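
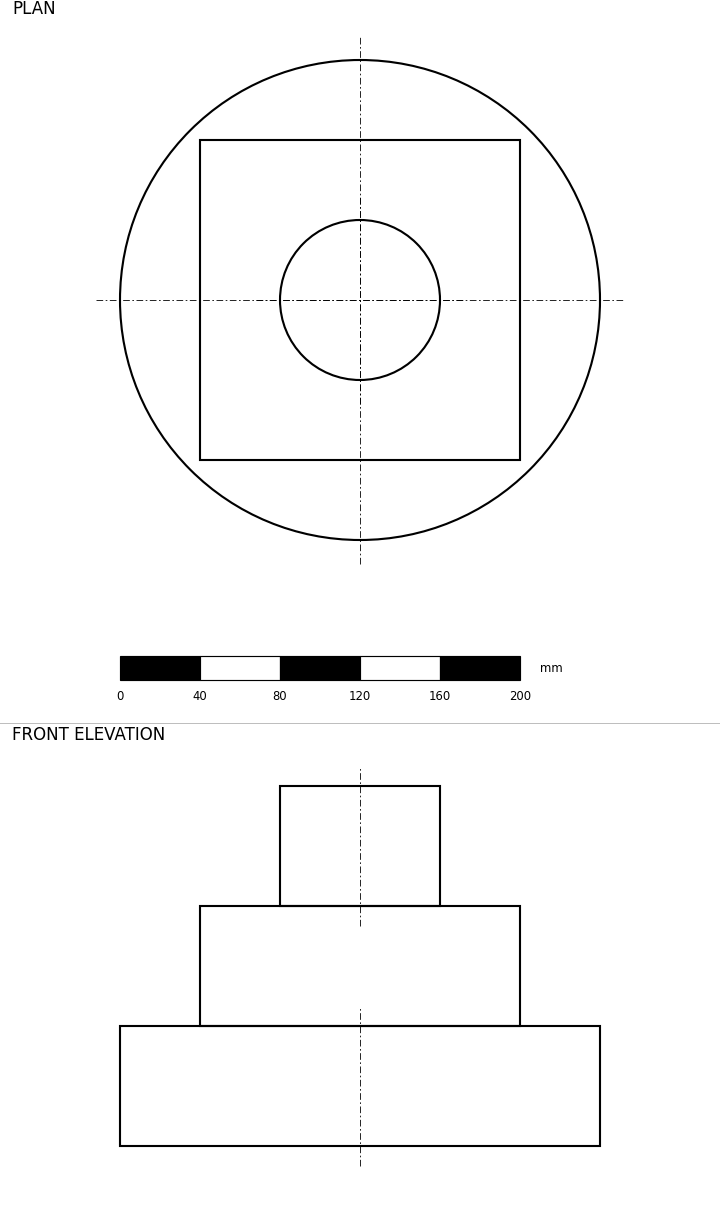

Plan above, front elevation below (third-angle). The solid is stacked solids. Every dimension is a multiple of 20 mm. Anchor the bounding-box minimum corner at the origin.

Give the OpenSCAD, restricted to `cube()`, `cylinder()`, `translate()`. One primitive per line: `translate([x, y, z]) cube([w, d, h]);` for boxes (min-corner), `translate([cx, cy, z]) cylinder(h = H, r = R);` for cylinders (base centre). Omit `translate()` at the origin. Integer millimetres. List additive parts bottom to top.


translate([120, 120, 0]) cylinder(h = 60, r = 120);
translate([40, 40, 60]) cube([160, 160, 60]);
translate([120, 120, 120]) cylinder(h = 60, r = 40);


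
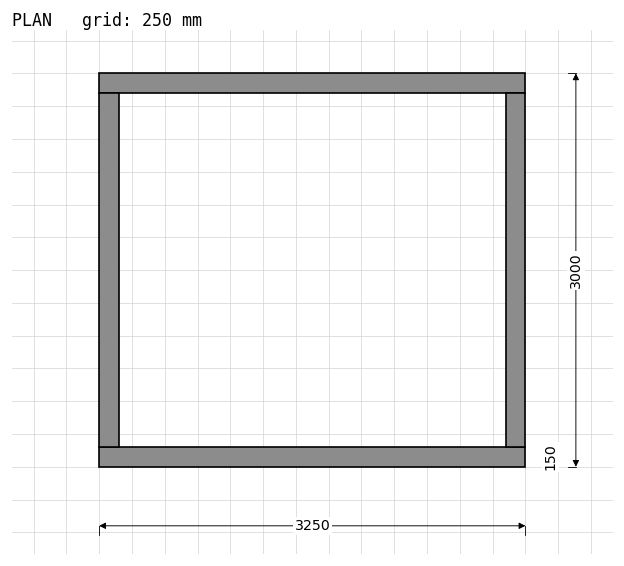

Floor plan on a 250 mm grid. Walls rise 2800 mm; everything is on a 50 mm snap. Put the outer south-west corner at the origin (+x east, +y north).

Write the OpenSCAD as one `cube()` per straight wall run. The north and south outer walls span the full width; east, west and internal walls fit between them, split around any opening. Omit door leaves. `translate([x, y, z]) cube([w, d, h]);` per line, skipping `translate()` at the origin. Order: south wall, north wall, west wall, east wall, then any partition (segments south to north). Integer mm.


cube([3250, 150, 2800]);
translate([0, 2850, 0]) cube([3250, 150, 2800]);
translate([0, 150, 0]) cube([150, 2700, 2800]);
translate([3100, 150, 0]) cube([150, 2700, 2800]);


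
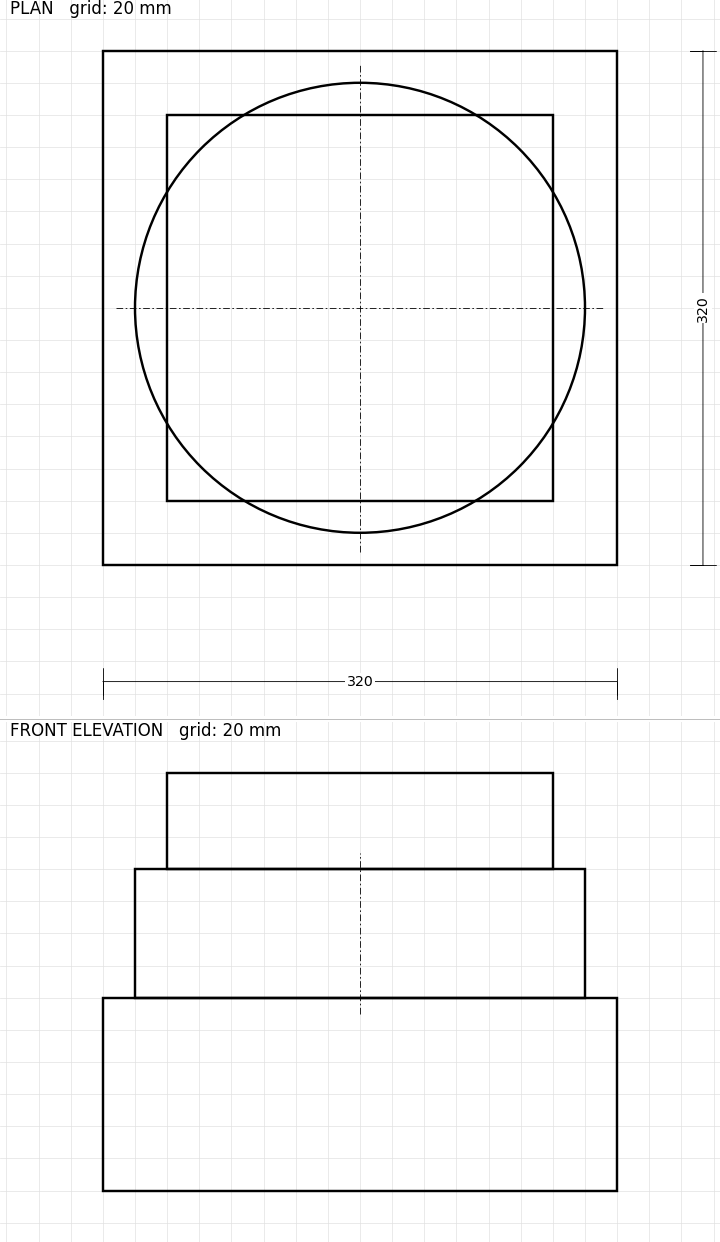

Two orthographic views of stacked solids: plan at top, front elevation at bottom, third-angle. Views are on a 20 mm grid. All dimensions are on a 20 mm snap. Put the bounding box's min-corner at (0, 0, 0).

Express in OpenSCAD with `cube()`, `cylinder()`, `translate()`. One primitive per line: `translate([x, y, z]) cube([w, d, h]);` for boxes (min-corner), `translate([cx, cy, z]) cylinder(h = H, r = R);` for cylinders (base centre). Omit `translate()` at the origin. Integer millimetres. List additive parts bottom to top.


cube([320, 320, 120]);
translate([160, 160, 120]) cylinder(h = 80, r = 140);
translate([40, 40, 200]) cube([240, 240, 60]);


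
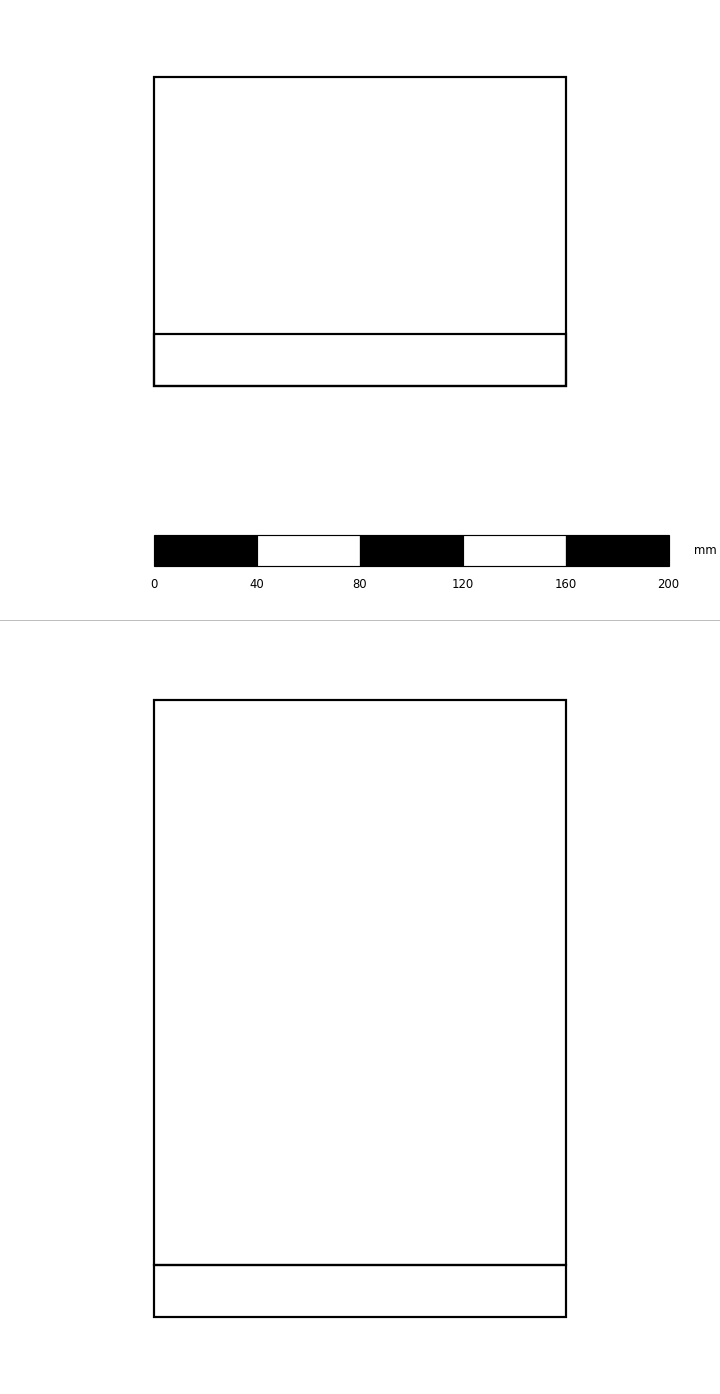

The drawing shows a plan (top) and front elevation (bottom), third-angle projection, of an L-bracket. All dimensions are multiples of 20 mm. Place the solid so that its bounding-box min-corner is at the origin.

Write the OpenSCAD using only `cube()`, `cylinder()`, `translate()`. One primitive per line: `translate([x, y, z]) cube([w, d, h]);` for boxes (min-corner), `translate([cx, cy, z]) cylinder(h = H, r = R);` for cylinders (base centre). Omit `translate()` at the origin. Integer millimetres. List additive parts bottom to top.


cube([160, 120, 20]);
translate([0, 0, 20]) cube([160, 20, 220]);


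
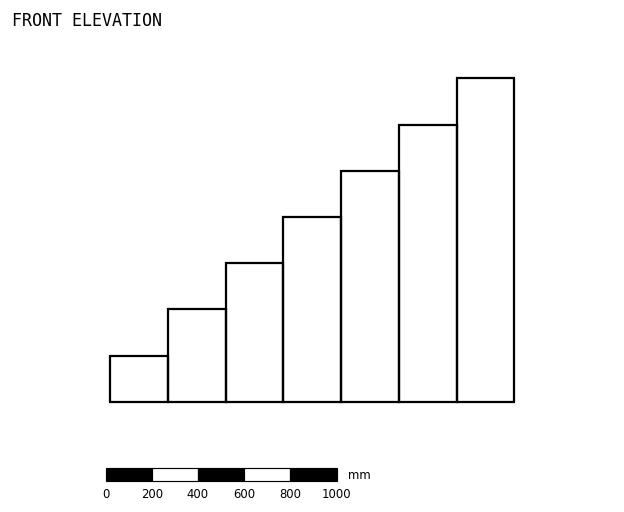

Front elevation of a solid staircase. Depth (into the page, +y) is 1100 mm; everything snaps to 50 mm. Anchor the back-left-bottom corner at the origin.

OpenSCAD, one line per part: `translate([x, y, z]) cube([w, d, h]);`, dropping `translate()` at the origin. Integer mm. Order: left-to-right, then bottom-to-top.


cube([250, 1100, 200]);
translate([250, 0, 0]) cube([250, 1100, 400]);
translate([500, 0, 0]) cube([250, 1100, 600]);
translate([750, 0, 0]) cube([250, 1100, 800]);
translate([1000, 0, 0]) cube([250, 1100, 1000]);
translate([1250, 0, 0]) cube([250, 1100, 1200]);
translate([1500, 0, 0]) cube([250, 1100, 1400]);


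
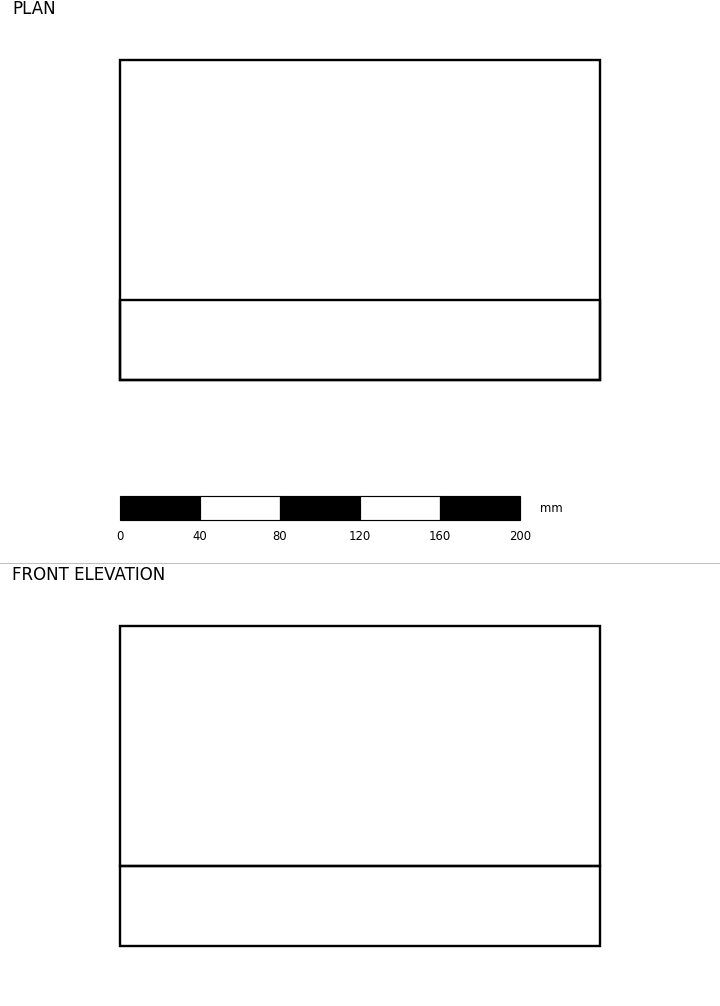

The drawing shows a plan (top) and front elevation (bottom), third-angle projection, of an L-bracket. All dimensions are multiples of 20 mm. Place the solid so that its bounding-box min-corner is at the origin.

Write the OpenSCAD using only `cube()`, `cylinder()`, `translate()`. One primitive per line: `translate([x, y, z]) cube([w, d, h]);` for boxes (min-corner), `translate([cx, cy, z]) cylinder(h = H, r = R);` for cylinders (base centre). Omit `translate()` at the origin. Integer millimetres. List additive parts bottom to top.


cube([240, 160, 40]);
translate([0, 0, 40]) cube([240, 40, 120]);


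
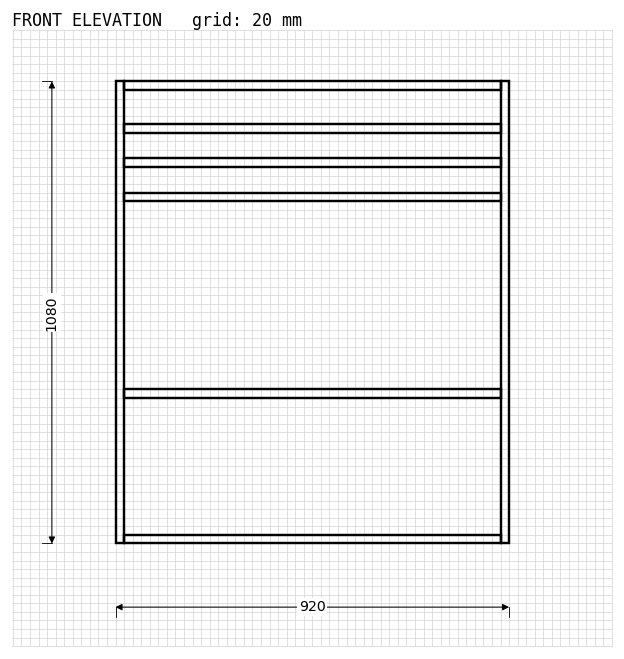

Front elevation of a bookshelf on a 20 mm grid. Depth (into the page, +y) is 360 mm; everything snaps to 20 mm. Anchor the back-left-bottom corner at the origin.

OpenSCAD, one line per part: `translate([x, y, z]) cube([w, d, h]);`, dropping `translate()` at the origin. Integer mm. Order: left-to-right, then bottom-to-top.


cube([20, 360, 1080]);
translate([20, 0, 0]) cube([880, 360, 20]);
translate([20, 0, 340]) cube([880, 360, 20]);
translate([20, 0, 800]) cube([880, 360, 20]);
translate([20, 0, 880]) cube([880, 360, 20]);
translate([20, 0, 960]) cube([880, 360, 20]);
translate([20, 0, 1060]) cube([880, 360, 20]);
translate([900, 0, 0]) cube([20, 360, 1080]);


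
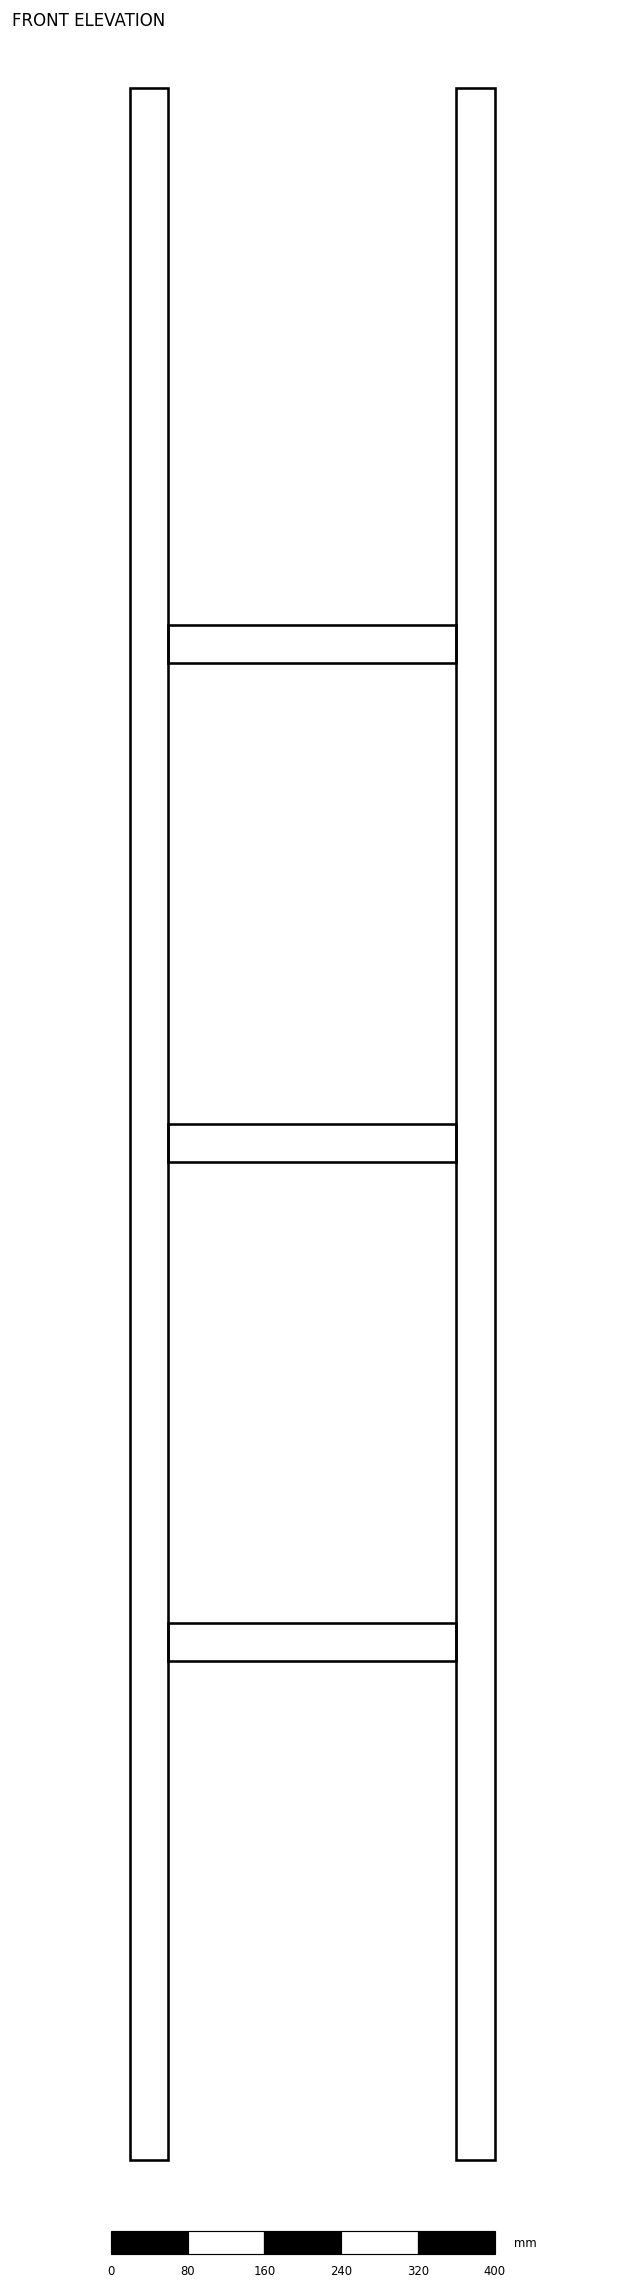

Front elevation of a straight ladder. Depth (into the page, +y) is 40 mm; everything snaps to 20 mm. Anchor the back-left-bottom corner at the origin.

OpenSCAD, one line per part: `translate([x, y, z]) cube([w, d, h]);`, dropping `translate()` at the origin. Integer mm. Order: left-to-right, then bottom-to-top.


cube([40, 40, 2160]);
translate([40, 0, 520]) cube([300, 40, 40]);
translate([40, 0, 1040]) cube([300, 40, 40]);
translate([40, 0, 1560]) cube([300, 40, 40]);
translate([340, 0, 0]) cube([40, 40, 2160]);


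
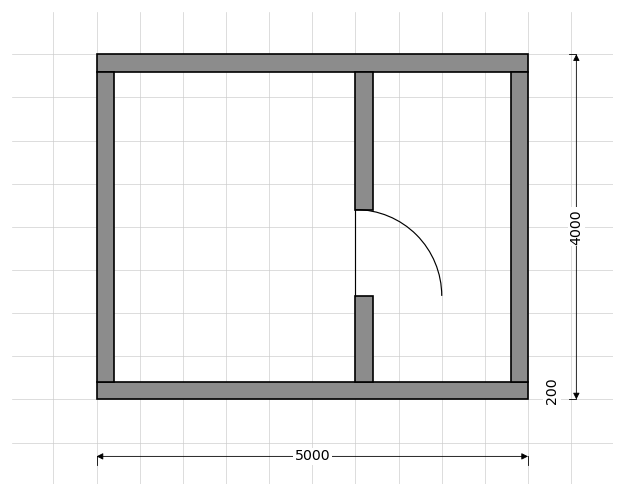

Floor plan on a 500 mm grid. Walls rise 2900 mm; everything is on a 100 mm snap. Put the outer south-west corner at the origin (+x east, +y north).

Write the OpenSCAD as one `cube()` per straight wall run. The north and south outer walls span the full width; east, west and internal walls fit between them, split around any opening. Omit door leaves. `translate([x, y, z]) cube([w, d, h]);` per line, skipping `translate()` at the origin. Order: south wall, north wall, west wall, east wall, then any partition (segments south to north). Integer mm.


cube([5000, 200, 2900]);
translate([0, 3800, 0]) cube([5000, 200, 2900]);
translate([0, 200, 0]) cube([200, 3600, 2900]);
translate([4800, 200, 0]) cube([200, 3600, 2900]);
translate([3000, 200, 0]) cube([200, 1000, 2900]);
translate([3000, 2200, 0]) cube([200, 1600, 2900]);


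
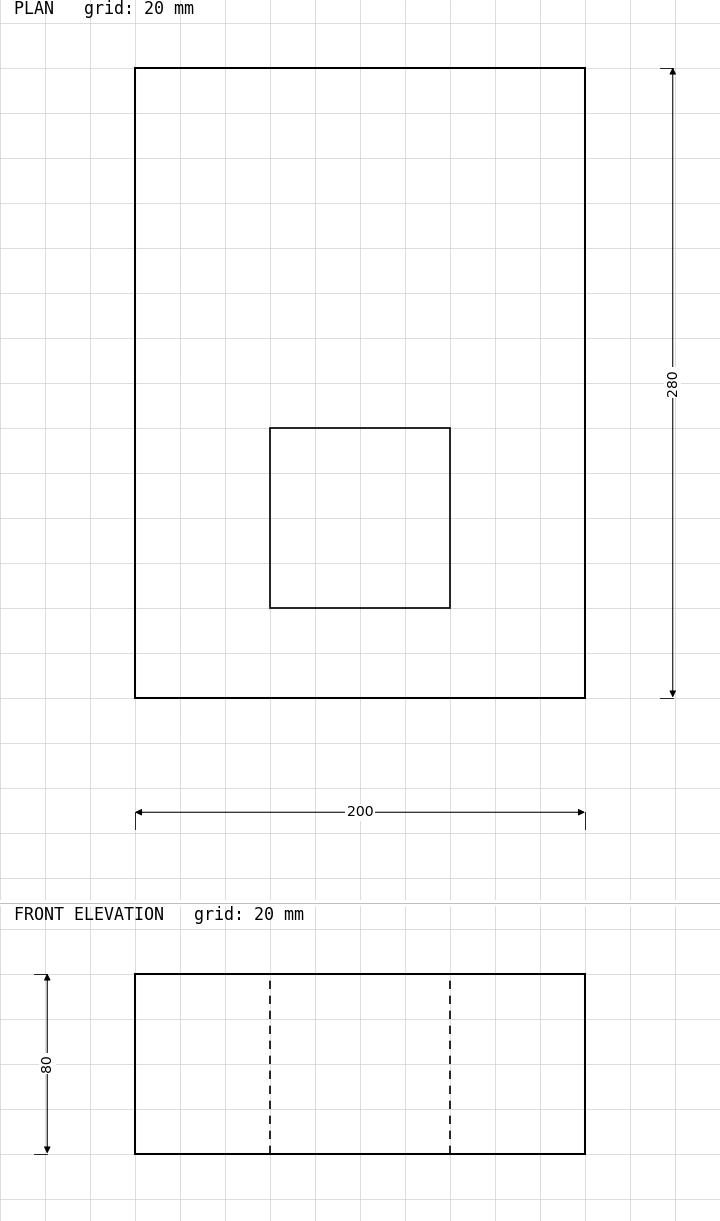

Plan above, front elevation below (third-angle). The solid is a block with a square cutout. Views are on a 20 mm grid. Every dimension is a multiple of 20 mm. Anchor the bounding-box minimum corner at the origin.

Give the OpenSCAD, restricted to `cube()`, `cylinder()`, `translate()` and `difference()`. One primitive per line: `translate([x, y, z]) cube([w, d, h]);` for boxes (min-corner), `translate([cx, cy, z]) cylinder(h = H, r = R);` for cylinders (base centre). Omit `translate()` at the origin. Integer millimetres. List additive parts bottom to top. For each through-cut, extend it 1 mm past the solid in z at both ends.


difference() {
  cube([200, 280, 80]);
  translate([60, 40, -1]) cube([80, 80, 82]);
}


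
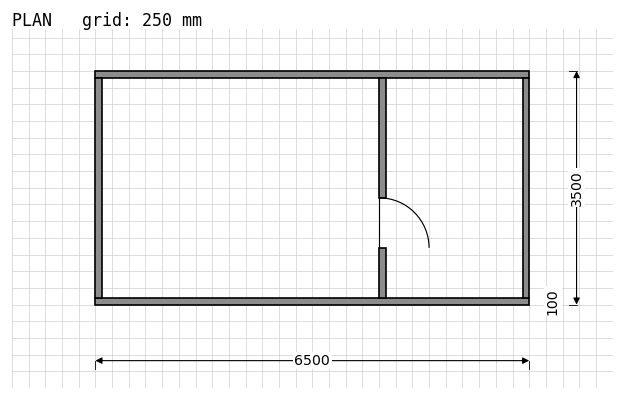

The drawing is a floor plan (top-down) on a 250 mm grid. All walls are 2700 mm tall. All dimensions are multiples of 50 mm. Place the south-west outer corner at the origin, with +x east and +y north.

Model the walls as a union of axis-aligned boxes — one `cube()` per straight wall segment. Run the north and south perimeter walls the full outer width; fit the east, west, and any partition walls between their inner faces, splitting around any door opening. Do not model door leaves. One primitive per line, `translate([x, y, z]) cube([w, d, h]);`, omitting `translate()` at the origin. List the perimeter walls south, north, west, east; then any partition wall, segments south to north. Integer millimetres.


cube([6500, 100, 2700]);
translate([0, 3400, 0]) cube([6500, 100, 2700]);
translate([0, 100, 0]) cube([100, 3300, 2700]);
translate([6400, 100, 0]) cube([100, 3300, 2700]);
translate([4250, 100, 0]) cube([100, 750, 2700]);
translate([4250, 1600, 0]) cube([100, 1800, 2700]);


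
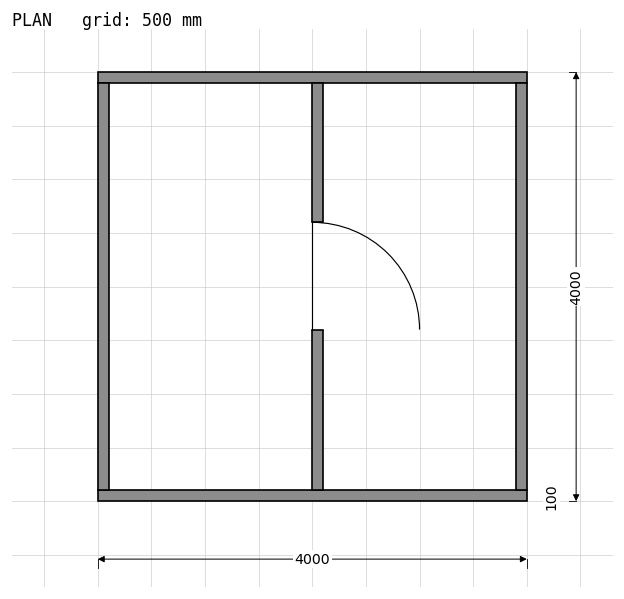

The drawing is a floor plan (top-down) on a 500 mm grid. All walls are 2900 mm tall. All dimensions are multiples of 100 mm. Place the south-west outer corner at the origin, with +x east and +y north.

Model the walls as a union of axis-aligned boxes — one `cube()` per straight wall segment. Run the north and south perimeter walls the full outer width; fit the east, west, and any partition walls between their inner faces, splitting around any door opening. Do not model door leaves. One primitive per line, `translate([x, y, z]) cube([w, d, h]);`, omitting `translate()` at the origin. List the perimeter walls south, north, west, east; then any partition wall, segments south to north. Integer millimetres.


cube([4000, 100, 2900]);
translate([0, 3900, 0]) cube([4000, 100, 2900]);
translate([0, 100, 0]) cube([100, 3800, 2900]);
translate([3900, 100, 0]) cube([100, 3800, 2900]);
translate([2000, 100, 0]) cube([100, 1500, 2900]);
translate([2000, 2600, 0]) cube([100, 1300, 2900]);


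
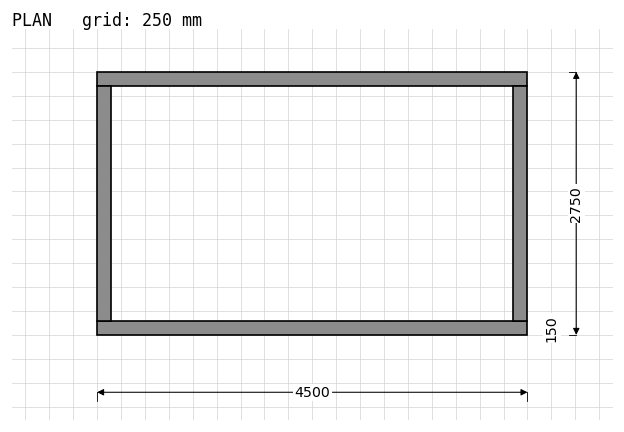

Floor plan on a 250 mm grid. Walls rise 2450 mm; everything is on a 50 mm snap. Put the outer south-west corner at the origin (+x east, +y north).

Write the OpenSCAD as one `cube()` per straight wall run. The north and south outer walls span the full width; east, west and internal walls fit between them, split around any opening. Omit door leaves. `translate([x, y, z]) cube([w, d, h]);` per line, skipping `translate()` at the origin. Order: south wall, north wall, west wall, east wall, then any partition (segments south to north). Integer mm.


cube([4500, 150, 2450]);
translate([0, 2600, 0]) cube([4500, 150, 2450]);
translate([0, 150, 0]) cube([150, 2450, 2450]);
translate([4350, 150, 0]) cube([150, 2450, 2450]);


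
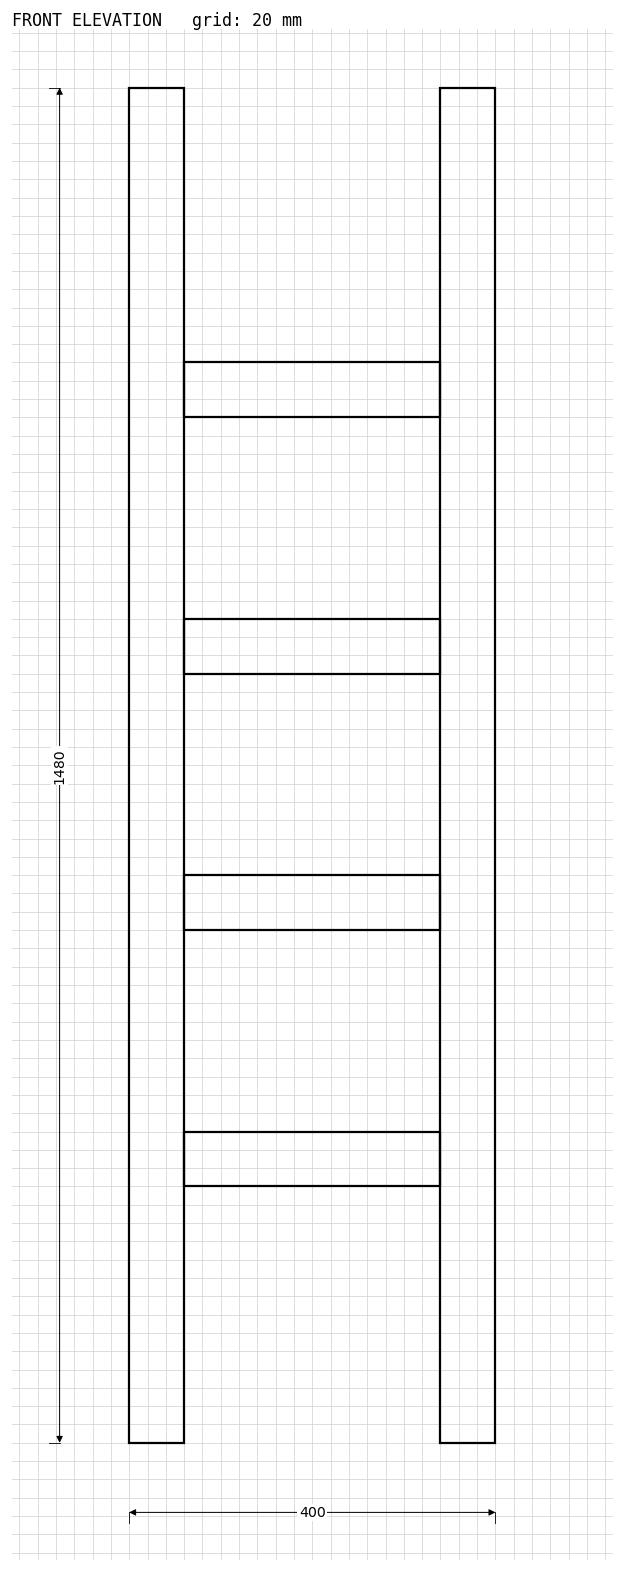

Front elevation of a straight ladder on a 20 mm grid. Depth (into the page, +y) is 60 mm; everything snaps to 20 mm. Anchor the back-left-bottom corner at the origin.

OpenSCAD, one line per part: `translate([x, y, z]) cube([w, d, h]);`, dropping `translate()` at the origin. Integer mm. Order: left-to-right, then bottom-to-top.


cube([60, 60, 1480]);
translate([60, 0, 280]) cube([280, 60, 60]);
translate([60, 0, 560]) cube([280, 60, 60]);
translate([60, 0, 840]) cube([280, 60, 60]);
translate([60, 0, 1120]) cube([280, 60, 60]);
translate([340, 0, 0]) cube([60, 60, 1480]);


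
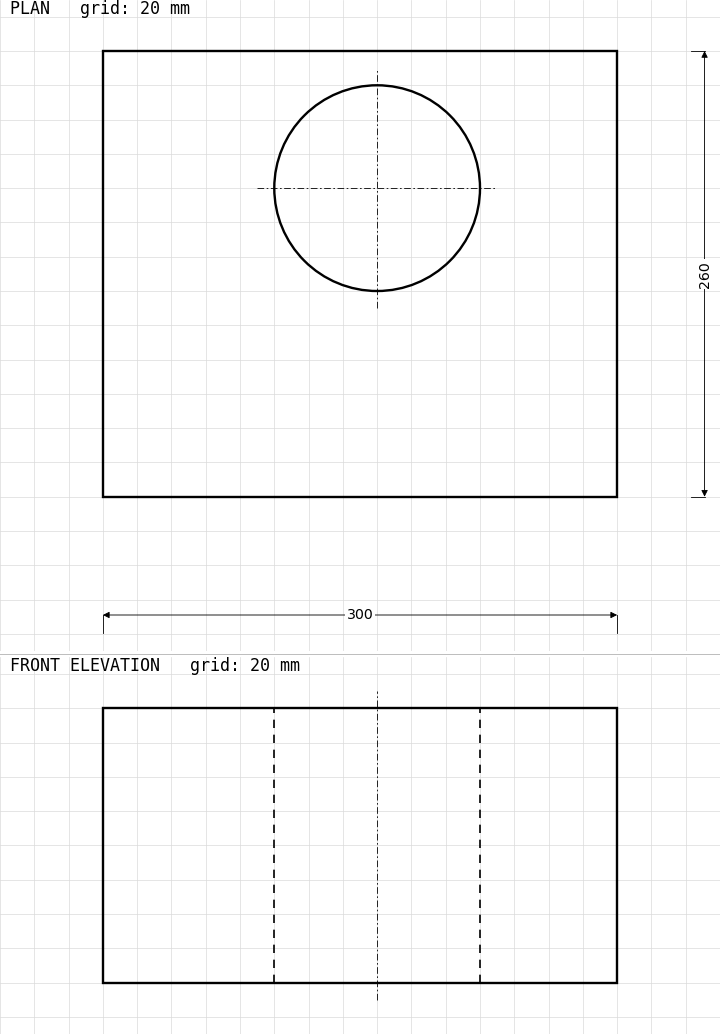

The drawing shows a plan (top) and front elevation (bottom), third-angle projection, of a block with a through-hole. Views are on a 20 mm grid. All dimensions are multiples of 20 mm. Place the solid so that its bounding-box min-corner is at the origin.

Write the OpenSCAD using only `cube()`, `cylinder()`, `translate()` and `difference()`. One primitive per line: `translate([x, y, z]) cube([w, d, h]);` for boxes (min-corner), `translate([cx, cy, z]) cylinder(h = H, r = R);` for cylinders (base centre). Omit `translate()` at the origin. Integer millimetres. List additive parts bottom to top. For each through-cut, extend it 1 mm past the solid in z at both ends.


difference() {
  cube([300, 260, 160]);
  translate([160, 180, -1]) cylinder(h = 162, r = 60);
}


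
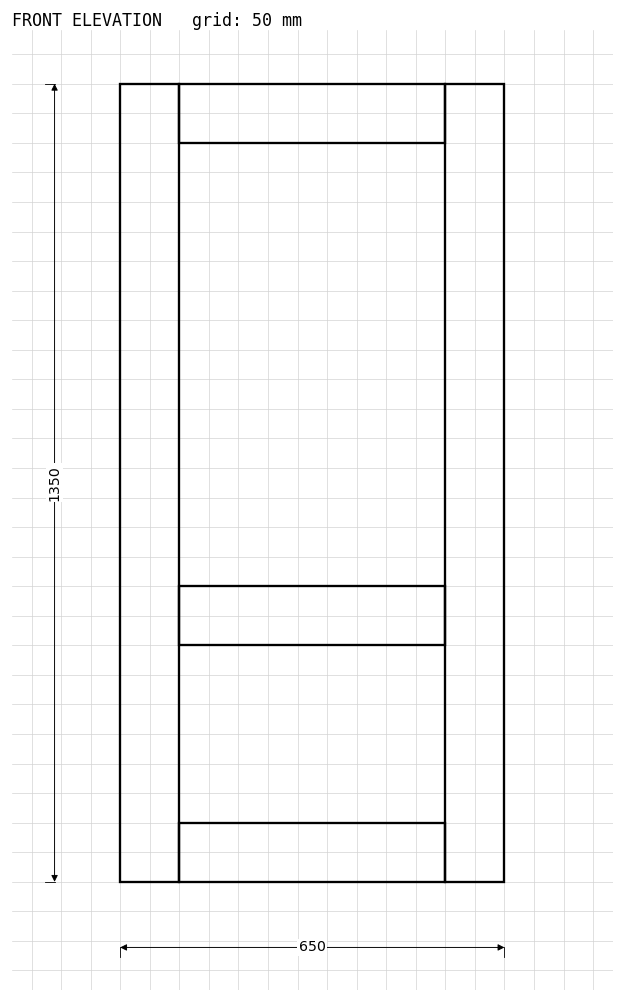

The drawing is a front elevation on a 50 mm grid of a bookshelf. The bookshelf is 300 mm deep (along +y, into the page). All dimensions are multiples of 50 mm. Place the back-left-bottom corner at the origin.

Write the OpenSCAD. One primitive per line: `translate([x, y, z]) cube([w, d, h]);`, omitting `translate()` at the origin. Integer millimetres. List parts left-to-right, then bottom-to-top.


cube([100, 300, 1350]);
translate([100, 0, 0]) cube([450, 300, 100]);
translate([100, 0, 400]) cube([450, 300, 100]);
translate([100, 0, 1250]) cube([450, 300, 100]);
translate([550, 0, 0]) cube([100, 300, 1350]);


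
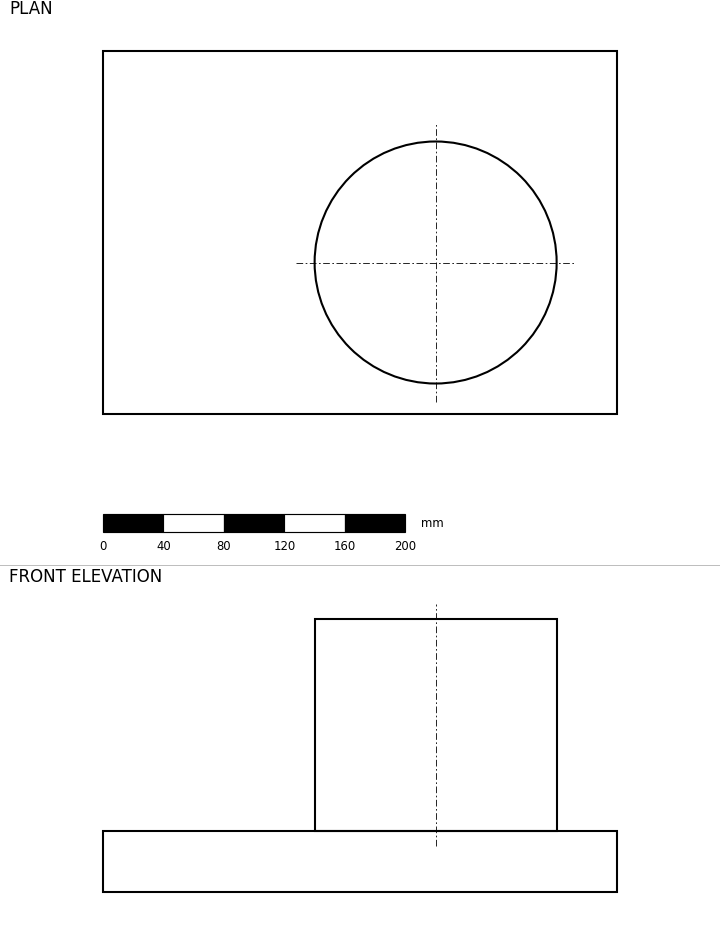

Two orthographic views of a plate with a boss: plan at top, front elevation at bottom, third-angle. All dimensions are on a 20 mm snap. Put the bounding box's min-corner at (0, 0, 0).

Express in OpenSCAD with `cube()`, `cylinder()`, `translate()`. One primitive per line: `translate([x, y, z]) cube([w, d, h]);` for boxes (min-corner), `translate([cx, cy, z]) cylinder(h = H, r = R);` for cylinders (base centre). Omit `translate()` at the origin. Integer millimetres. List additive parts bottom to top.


cube([340, 240, 40]);
translate([220, 100, 40]) cylinder(h = 140, r = 80);


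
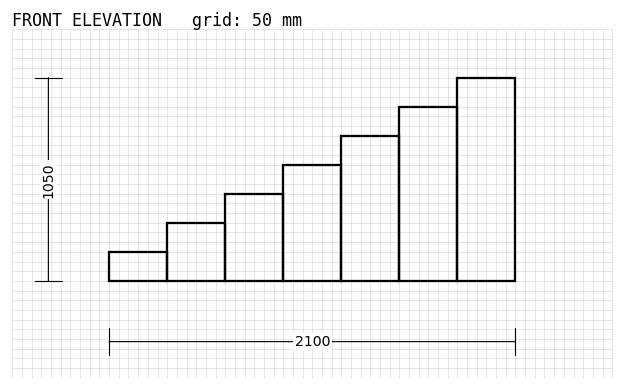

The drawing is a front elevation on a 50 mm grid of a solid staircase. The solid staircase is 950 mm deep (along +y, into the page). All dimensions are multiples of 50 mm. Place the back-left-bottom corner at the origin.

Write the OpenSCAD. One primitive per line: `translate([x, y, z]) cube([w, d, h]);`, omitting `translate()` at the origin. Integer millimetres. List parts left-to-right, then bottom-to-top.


cube([300, 950, 150]);
translate([300, 0, 0]) cube([300, 950, 300]);
translate([600, 0, 0]) cube([300, 950, 450]);
translate([900, 0, 0]) cube([300, 950, 600]);
translate([1200, 0, 0]) cube([300, 950, 750]);
translate([1500, 0, 0]) cube([300, 950, 900]);
translate([1800, 0, 0]) cube([300, 950, 1050]);


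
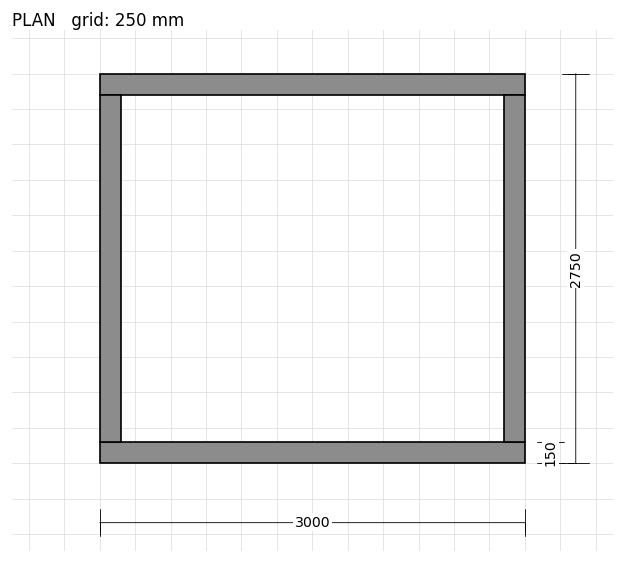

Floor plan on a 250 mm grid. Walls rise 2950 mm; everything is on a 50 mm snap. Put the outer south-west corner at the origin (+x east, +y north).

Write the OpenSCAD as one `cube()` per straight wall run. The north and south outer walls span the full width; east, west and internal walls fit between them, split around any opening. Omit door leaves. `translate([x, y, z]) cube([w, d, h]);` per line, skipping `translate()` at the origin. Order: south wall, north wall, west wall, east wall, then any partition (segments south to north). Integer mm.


cube([3000, 150, 2950]);
translate([0, 2600, 0]) cube([3000, 150, 2950]);
translate([0, 150, 0]) cube([150, 2450, 2950]);
translate([2850, 150, 0]) cube([150, 2450, 2950]);


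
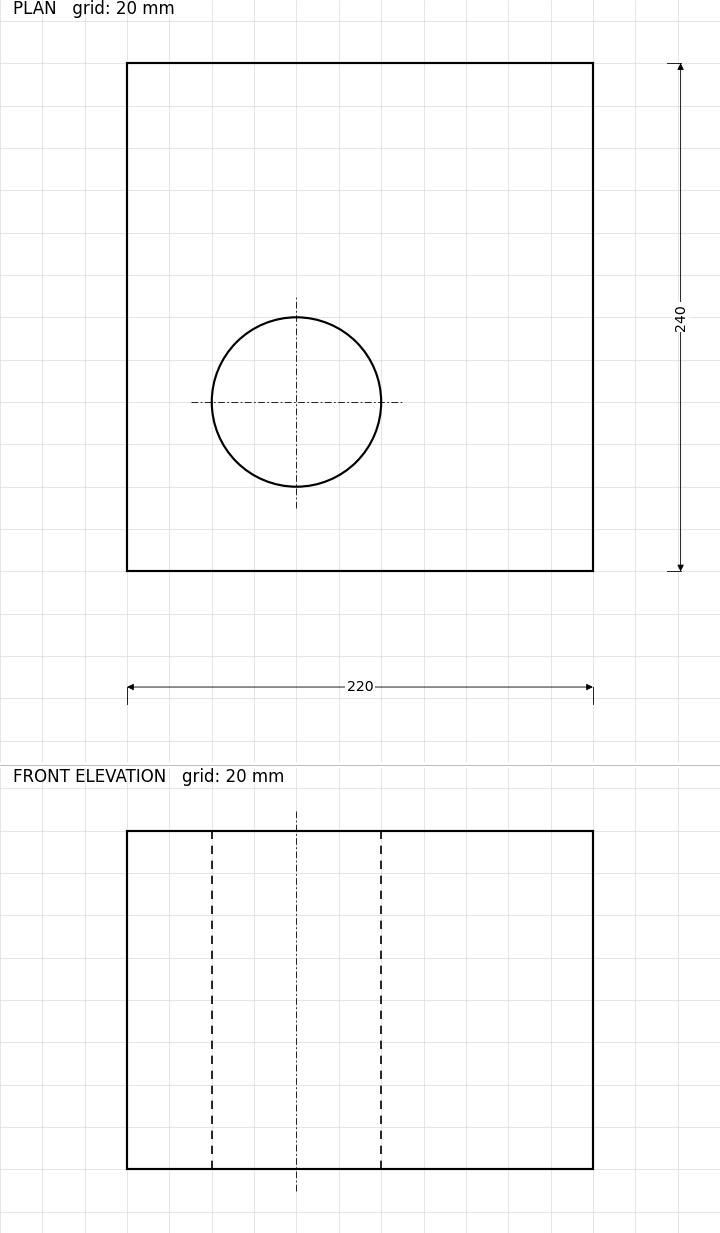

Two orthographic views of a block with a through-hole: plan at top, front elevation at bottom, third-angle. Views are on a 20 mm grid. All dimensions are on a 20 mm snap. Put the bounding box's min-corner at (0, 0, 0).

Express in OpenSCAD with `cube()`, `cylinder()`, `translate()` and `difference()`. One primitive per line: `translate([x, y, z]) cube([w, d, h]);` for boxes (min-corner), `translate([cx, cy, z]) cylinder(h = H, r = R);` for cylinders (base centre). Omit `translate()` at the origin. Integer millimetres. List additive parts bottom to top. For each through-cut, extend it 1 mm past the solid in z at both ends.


difference() {
  cube([220, 240, 160]);
  translate([80, 80, -1]) cylinder(h = 162, r = 40);
}


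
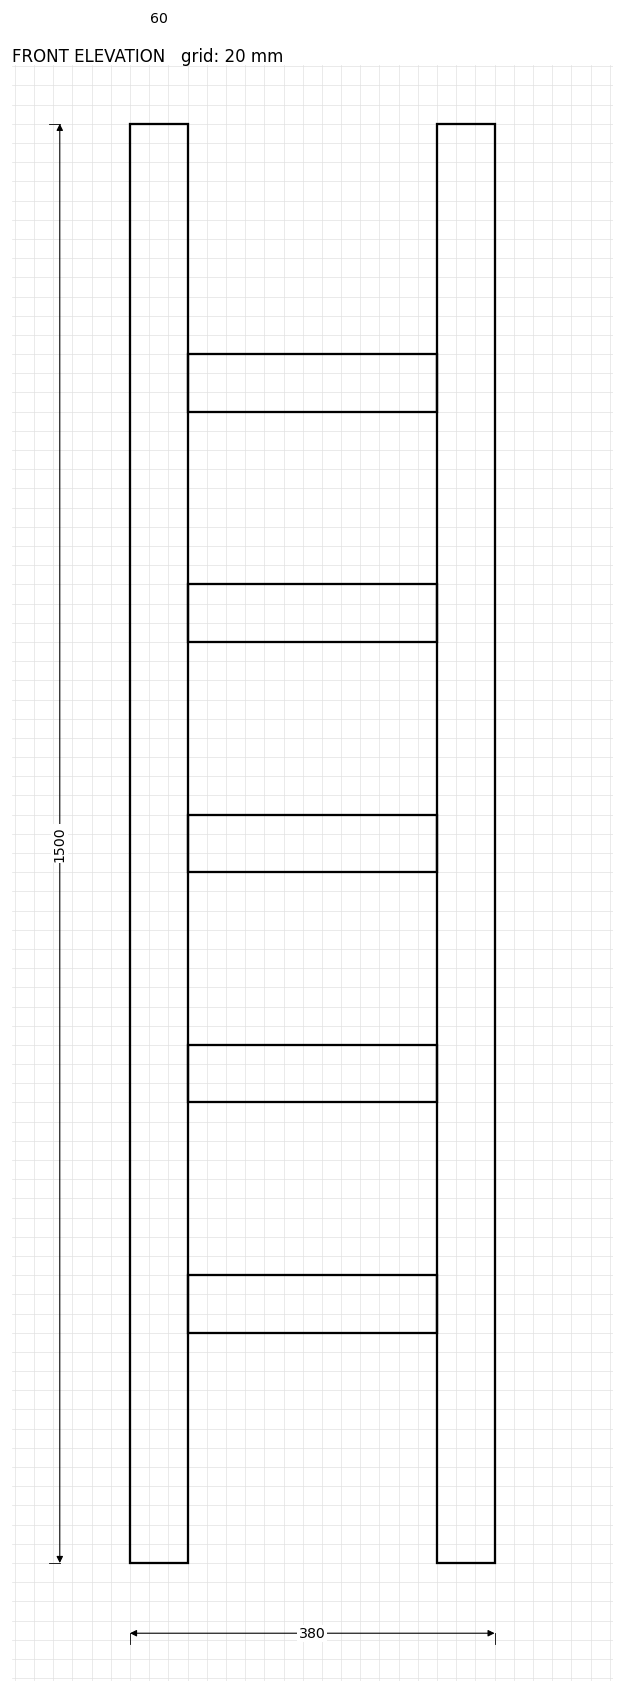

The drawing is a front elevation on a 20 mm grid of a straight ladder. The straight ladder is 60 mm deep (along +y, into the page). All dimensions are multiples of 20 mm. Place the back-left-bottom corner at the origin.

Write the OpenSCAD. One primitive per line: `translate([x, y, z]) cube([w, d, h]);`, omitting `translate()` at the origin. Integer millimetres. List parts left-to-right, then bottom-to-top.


cube([60, 60, 1500]);
translate([60, 0, 240]) cube([260, 60, 60]);
translate([60, 0, 480]) cube([260, 60, 60]);
translate([60, 0, 720]) cube([260, 60, 60]);
translate([60, 0, 960]) cube([260, 60, 60]);
translate([60, 0, 1200]) cube([260, 60, 60]);
translate([320, 0, 0]) cube([60, 60, 1500]);


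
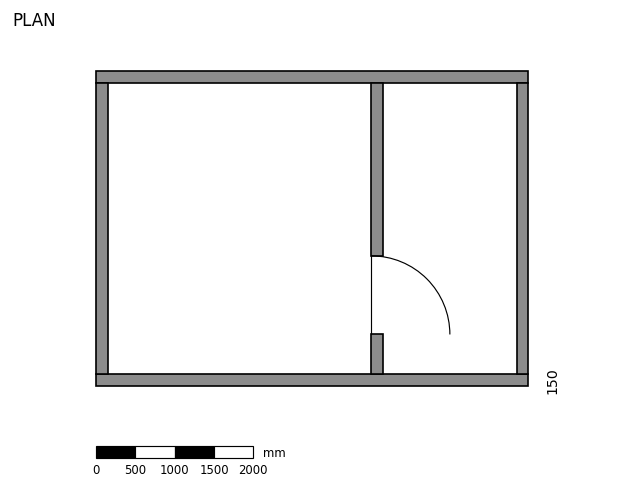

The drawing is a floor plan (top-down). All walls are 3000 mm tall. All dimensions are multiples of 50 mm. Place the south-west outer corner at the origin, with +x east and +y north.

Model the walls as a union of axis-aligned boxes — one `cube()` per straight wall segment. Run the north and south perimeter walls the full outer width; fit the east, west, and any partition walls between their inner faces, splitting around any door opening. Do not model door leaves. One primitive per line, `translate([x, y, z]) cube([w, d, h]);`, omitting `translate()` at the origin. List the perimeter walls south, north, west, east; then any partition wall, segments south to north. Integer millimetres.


cube([5500, 150, 3000]);
translate([0, 3850, 0]) cube([5500, 150, 3000]);
translate([0, 150, 0]) cube([150, 3700, 3000]);
translate([5350, 150, 0]) cube([150, 3700, 3000]);
translate([3500, 150, 0]) cube([150, 500, 3000]);
translate([3500, 1650, 0]) cube([150, 2200, 3000]);


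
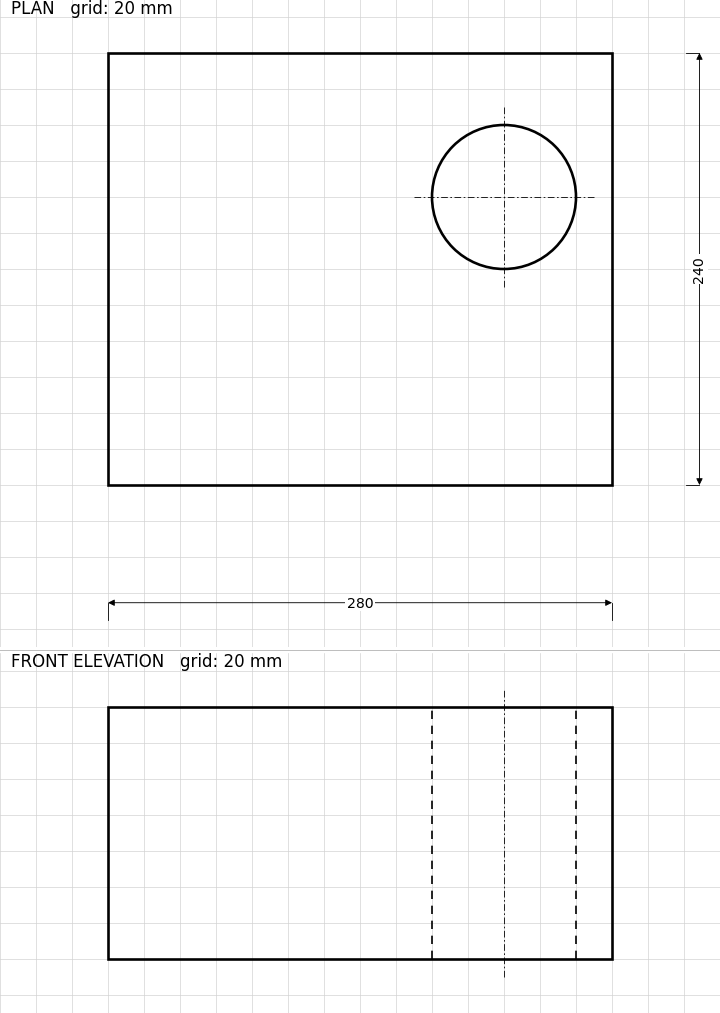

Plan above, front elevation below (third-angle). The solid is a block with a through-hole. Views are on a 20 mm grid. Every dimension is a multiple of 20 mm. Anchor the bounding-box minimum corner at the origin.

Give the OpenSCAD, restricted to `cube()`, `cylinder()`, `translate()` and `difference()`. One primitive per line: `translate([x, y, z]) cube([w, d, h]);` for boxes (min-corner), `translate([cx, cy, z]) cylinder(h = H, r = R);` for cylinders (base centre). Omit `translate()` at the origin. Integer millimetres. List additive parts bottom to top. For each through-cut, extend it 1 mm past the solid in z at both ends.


difference() {
  cube([280, 240, 140]);
  translate([220, 160, -1]) cylinder(h = 142, r = 40);
}


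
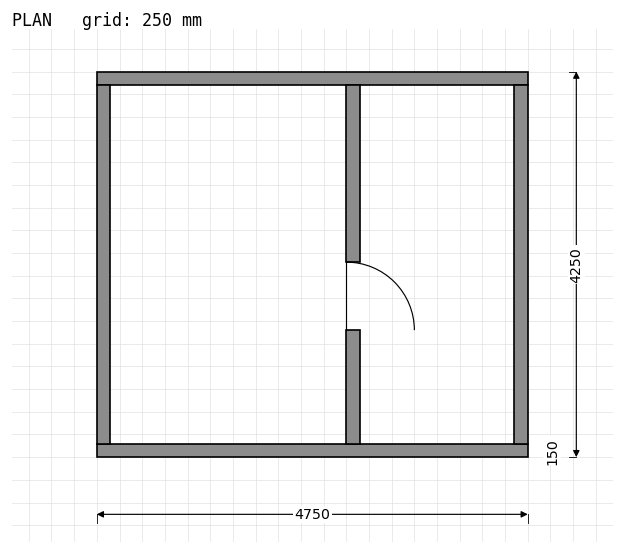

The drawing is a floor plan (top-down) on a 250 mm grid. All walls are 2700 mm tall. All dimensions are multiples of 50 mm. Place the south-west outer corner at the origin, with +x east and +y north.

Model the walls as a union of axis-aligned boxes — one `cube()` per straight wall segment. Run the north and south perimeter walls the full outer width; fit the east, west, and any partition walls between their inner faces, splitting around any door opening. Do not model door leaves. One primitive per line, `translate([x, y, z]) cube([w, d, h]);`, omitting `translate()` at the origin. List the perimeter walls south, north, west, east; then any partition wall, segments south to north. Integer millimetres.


cube([4750, 150, 2700]);
translate([0, 4100, 0]) cube([4750, 150, 2700]);
translate([0, 150, 0]) cube([150, 3950, 2700]);
translate([4600, 150, 0]) cube([150, 3950, 2700]);
translate([2750, 150, 0]) cube([150, 1250, 2700]);
translate([2750, 2150, 0]) cube([150, 1950, 2700]);


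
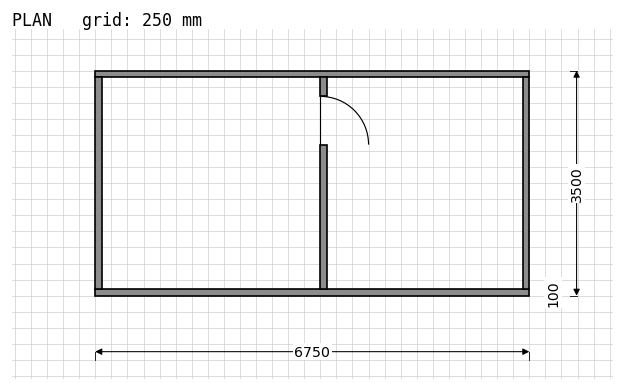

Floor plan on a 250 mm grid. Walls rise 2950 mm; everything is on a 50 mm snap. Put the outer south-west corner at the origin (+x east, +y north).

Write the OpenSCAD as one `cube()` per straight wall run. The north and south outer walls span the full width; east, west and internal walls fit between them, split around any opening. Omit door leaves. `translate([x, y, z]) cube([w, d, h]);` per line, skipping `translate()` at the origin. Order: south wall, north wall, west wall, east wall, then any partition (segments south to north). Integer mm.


cube([6750, 100, 2950]);
translate([0, 3400, 0]) cube([6750, 100, 2950]);
translate([0, 100, 0]) cube([100, 3300, 2950]);
translate([6650, 100, 0]) cube([100, 3300, 2950]);
translate([3500, 100, 0]) cube([100, 2250, 2950]);
translate([3500, 3100, 0]) cube([100, 300, 2950]);


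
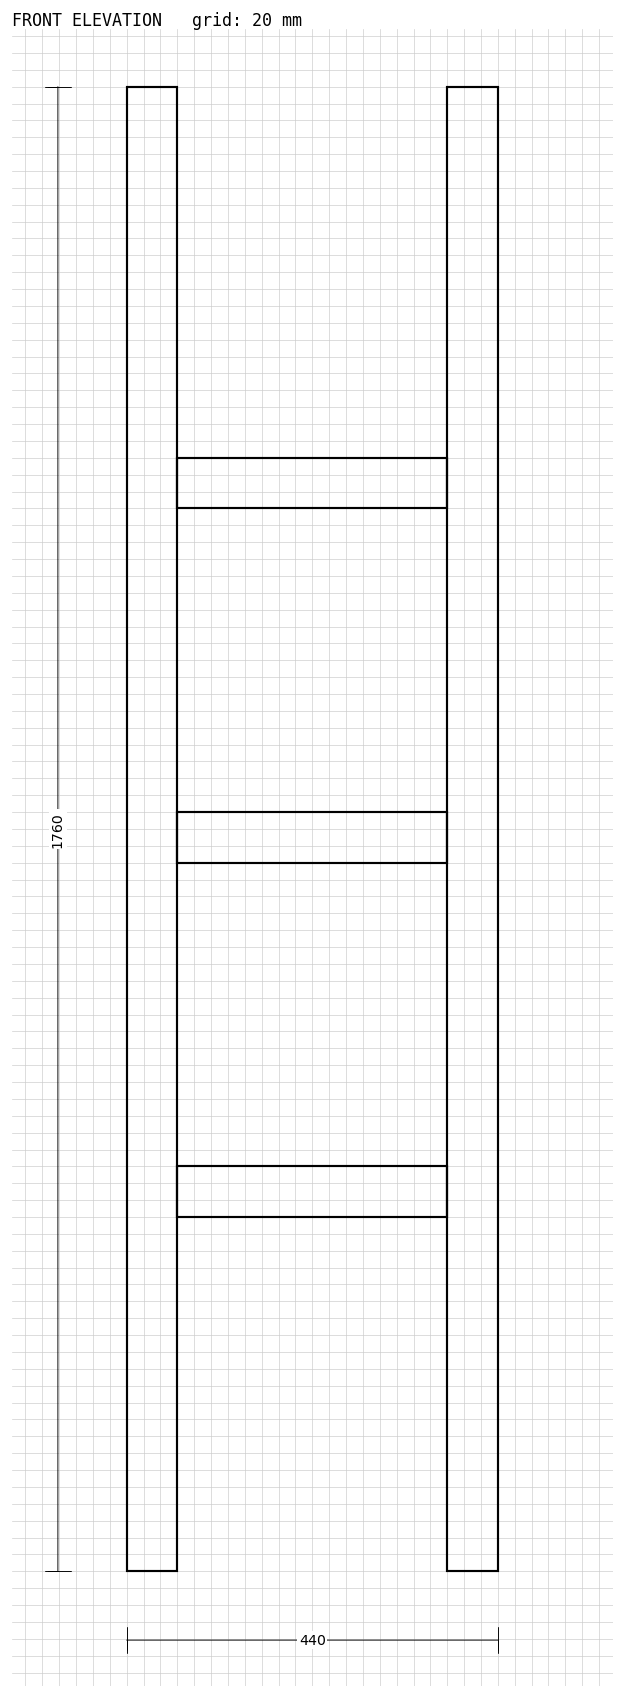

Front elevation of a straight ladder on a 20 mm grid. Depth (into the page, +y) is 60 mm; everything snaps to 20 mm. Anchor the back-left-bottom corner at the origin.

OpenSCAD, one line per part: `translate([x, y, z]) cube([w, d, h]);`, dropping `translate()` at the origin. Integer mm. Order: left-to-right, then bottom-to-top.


cube([60, 60, 1760]);
translate([60, 0, 420]) cube([320, 60, 60]);
translate([60, 0, 840]) cube([320, 60, 60]);
translate([60, 0, 1260]) cube([320, 60, 60]);
translate([380, 0, 0]) cube([60, 60, 1760]);


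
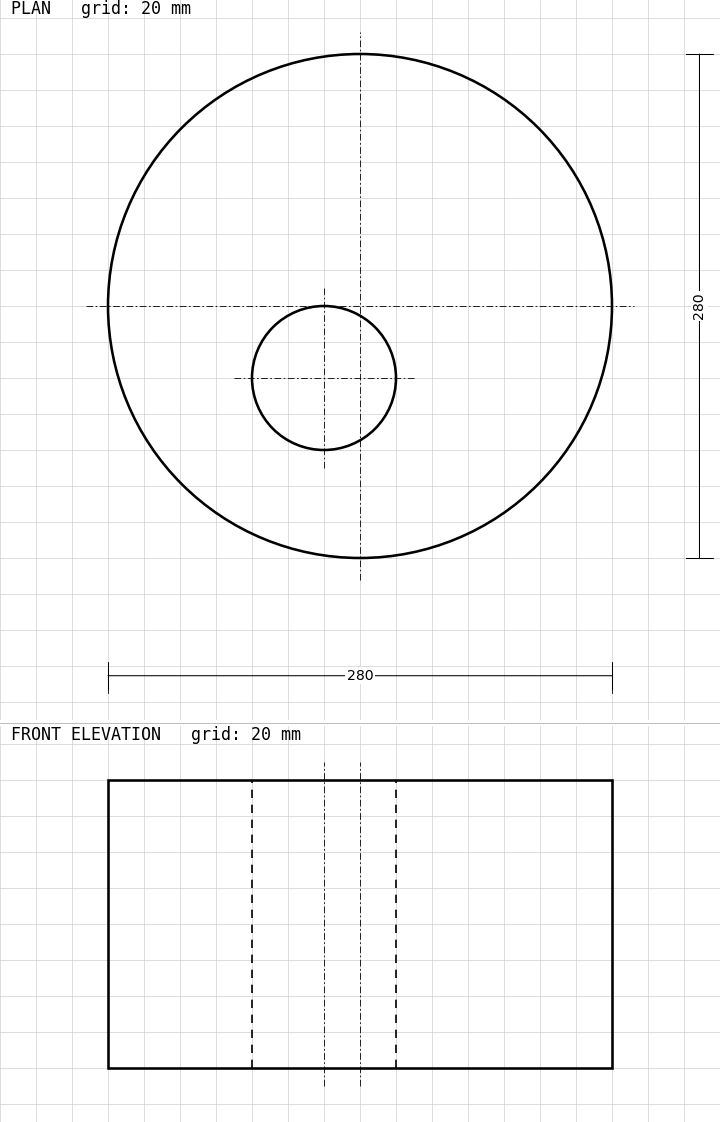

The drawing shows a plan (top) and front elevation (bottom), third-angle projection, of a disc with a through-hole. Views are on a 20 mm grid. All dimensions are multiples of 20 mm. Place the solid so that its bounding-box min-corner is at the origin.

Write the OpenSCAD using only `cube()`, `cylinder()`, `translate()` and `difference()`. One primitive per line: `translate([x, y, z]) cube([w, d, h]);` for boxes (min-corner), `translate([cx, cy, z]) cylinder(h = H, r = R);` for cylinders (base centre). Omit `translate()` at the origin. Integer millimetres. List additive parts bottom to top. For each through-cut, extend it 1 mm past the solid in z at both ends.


difference() {
  translate([140, 140, 0]) cylinder(h = 160, r = 140);
  translate([120, 100, -1]) cylinder(h = 162, r = 40);
}


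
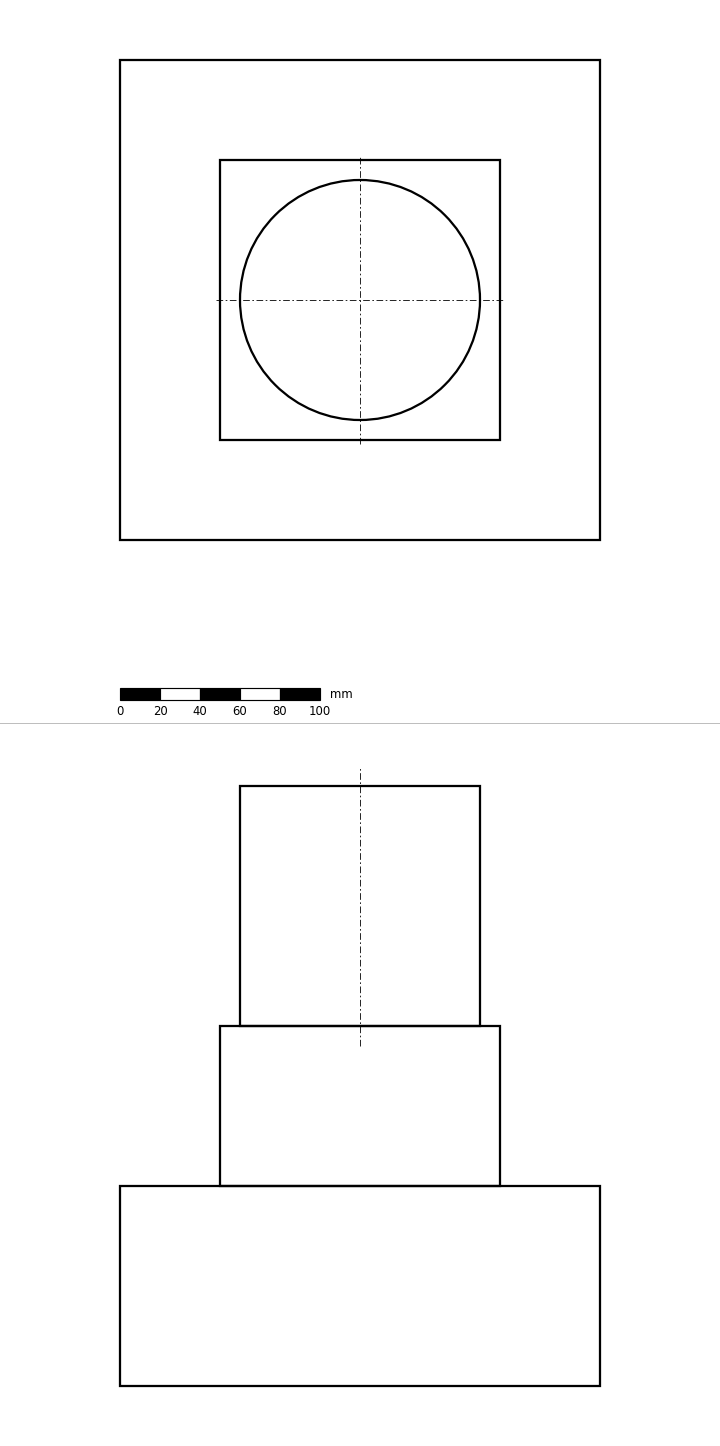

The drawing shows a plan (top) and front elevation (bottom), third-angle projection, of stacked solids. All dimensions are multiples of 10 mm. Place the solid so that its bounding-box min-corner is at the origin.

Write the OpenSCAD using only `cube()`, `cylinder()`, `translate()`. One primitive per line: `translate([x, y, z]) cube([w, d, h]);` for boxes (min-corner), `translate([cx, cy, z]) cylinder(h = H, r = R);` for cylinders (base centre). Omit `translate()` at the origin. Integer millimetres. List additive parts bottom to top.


cube([240, 240, 100]);
translate([50, 50, 100]) cube([140, 140, 80]);
translate([120, 120, 180]) cylinder(h = 120, r = 60);


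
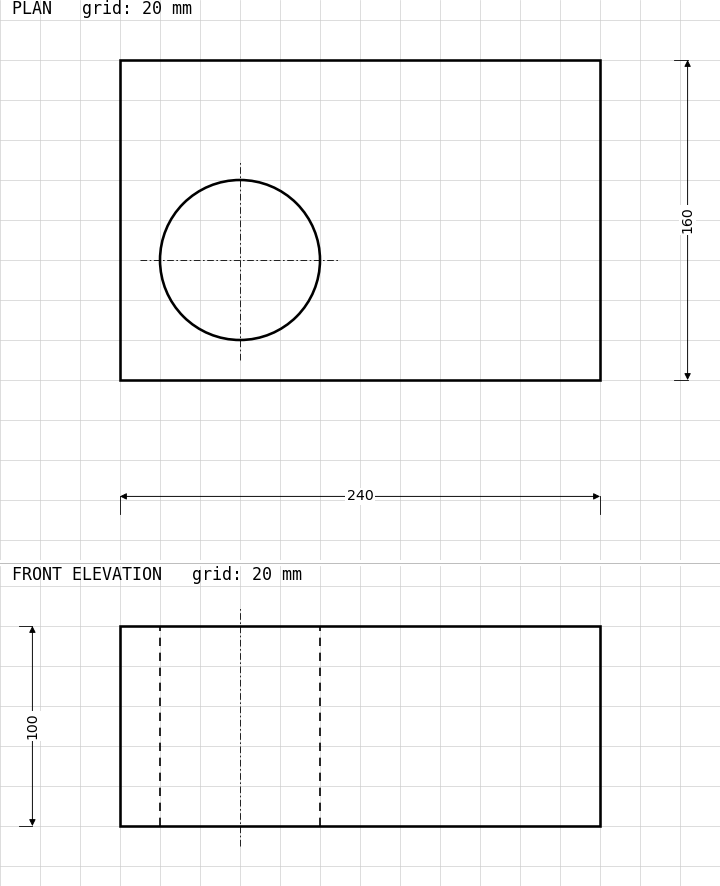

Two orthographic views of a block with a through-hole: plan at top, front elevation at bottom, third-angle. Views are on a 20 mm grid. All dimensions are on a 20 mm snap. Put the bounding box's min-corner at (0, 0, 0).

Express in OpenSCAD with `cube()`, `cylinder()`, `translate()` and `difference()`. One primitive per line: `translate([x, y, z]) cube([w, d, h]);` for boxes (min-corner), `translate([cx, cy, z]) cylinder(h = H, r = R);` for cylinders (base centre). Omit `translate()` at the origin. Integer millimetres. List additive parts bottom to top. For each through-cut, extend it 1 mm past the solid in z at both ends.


difference() {
  cube([240, 160, 100]);
  translate([60, 60, -1]) cylinder(h = 102, r = 40);
}


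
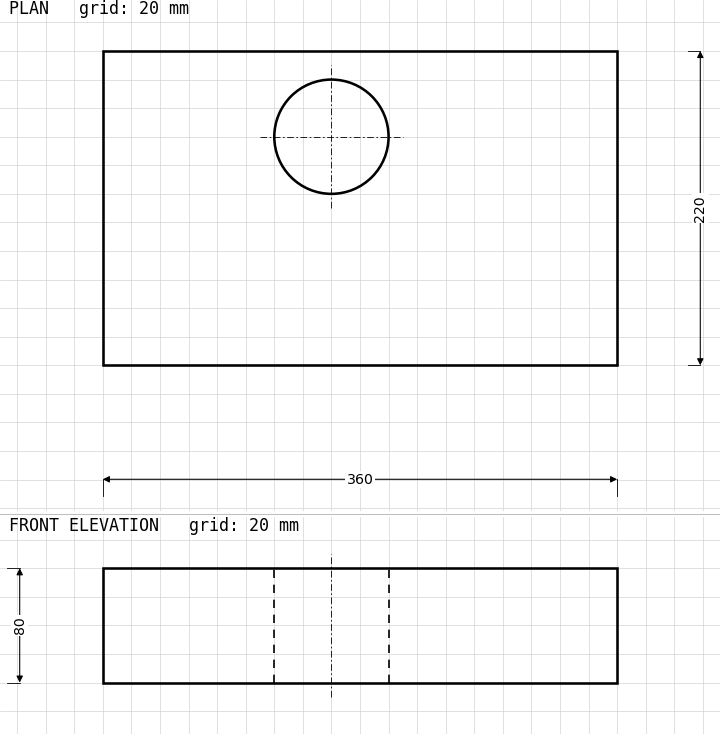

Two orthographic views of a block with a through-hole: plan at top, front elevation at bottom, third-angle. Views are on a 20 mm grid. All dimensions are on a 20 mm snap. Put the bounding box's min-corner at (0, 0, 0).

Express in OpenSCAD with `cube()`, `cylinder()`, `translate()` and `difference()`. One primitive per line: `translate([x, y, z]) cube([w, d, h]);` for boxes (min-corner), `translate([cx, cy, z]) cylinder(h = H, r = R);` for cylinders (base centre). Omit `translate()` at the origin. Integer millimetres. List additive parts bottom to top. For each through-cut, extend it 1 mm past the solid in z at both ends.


difference() {
  cube([360, 220, 80]);
  translate([160, 160, -1]) cylinder(h = 82, r = 40);
}


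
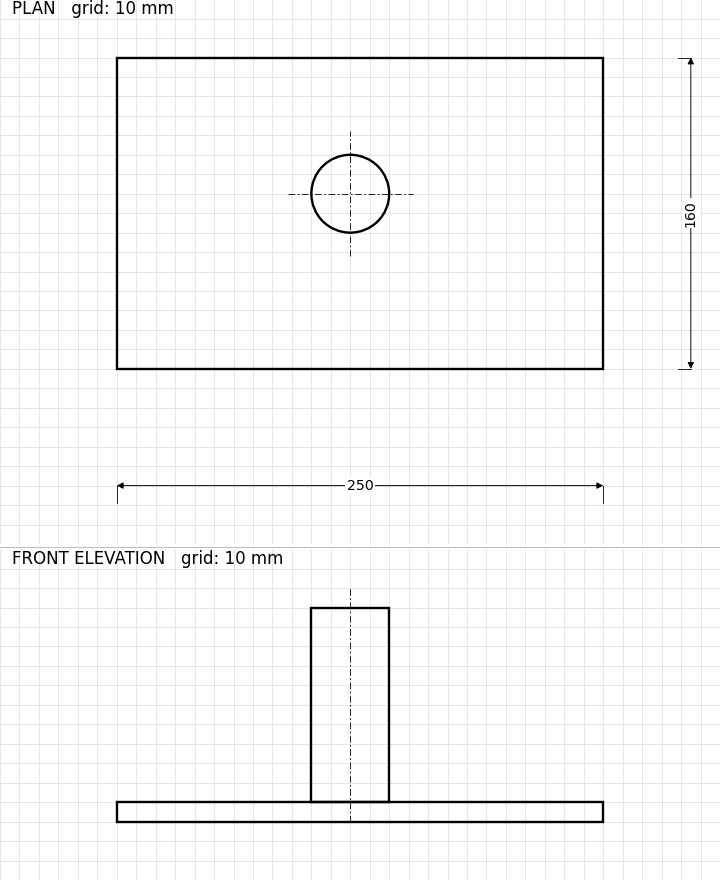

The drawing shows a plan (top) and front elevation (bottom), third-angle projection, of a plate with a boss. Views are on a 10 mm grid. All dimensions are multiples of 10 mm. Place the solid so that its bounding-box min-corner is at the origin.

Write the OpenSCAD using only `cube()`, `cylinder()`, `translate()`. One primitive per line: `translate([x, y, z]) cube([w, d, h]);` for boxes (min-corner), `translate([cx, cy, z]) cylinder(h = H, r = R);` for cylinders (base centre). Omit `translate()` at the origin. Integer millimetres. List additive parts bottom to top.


cube([250, 160, 10]);
translate([120, 90, 10]) cylinder(h = 100, r = 20);


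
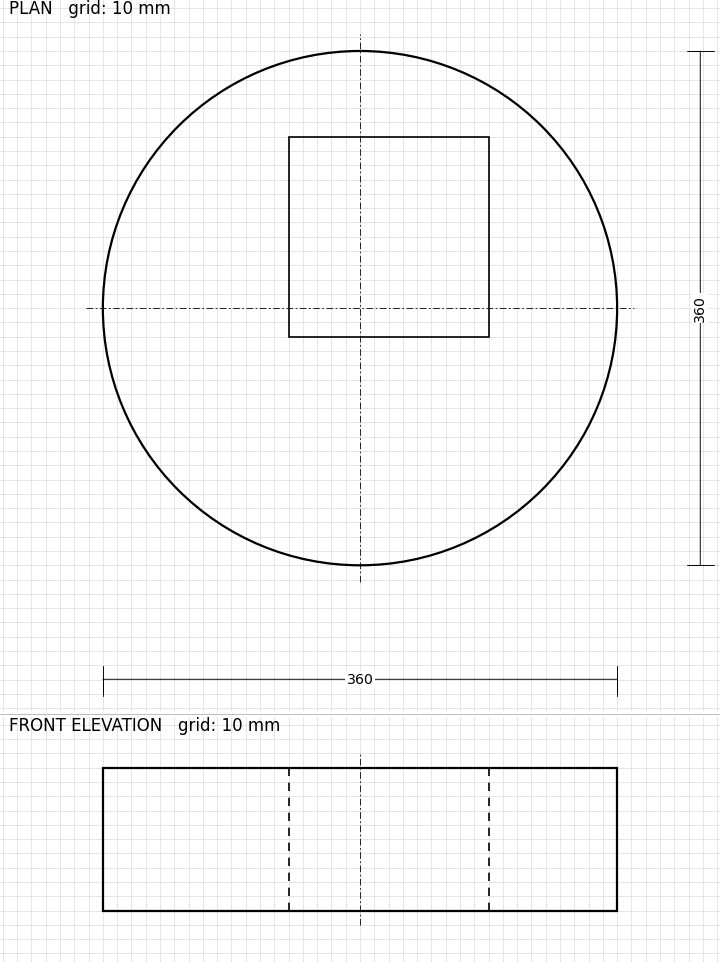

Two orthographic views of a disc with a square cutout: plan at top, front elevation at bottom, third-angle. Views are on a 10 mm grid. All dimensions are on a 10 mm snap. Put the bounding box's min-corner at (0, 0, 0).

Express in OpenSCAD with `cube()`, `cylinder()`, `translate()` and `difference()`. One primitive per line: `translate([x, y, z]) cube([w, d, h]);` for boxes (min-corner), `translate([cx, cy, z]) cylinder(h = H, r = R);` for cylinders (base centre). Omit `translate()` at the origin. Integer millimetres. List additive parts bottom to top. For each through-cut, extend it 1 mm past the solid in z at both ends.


difference() {
  translate([180, 180, 0]) cylinder(h = 100, r = 180);
  translate([130, 160, -1]) cube([140, 140, 102]);
}


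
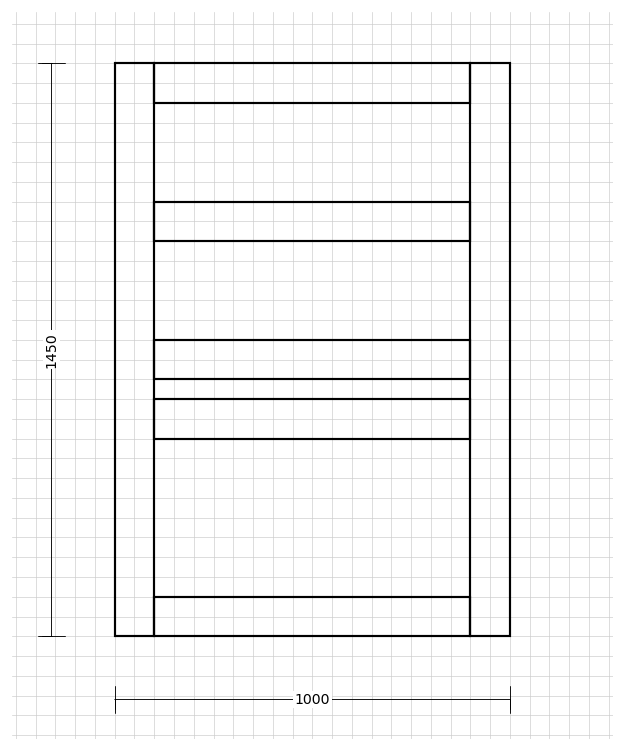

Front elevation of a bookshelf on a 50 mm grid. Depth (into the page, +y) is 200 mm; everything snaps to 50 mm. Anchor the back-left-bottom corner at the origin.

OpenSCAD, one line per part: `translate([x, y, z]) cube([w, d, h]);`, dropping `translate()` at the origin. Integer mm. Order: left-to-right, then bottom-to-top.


cube([100, 200, 1450]);
translate([100, 0, 0]) cube([800, 200, 100]);
translate([100, 0, 500]) cube([800, 200, 100]);
translate([100, 0, 650]) cube([800, 200, 100]);
translate([100, 0, 1000]) cube([800, 200, 100]);
translate([100, 0, 1350]) cube([800, 200, 100]);
translate([900, 0, 0]) cube([100, 200, 1450]);


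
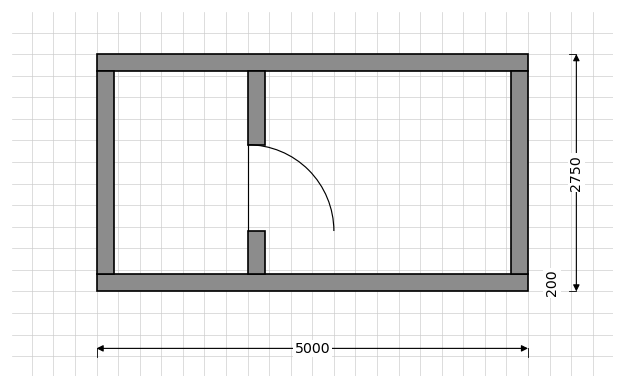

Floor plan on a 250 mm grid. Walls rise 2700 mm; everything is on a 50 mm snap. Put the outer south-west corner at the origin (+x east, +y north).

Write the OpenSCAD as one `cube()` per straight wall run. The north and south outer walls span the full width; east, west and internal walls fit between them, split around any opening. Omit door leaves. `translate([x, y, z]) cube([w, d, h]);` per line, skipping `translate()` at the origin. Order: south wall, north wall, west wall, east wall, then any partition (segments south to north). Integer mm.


cube([5000, 200, 2700]);
translate([0, 2550, 0]) cube([5000, 200, 2700]);
translate([0, 200, 0]) cube([200, 2350, 2700]);
translate([4800, 200, 0]) cube([200, 2350, 2700]);
translate([1750, 200, 0]) cube([200, 500, 2700]);
translate([1750, 1700, 0]) cube([200, 850, 2700]);


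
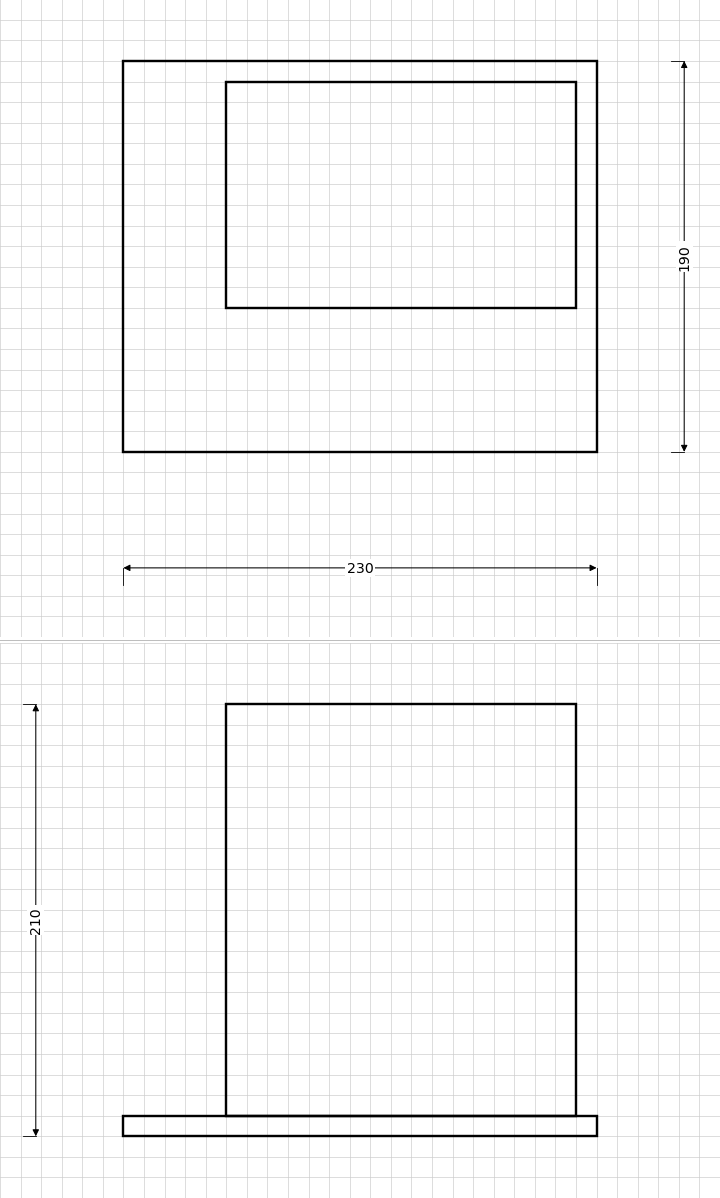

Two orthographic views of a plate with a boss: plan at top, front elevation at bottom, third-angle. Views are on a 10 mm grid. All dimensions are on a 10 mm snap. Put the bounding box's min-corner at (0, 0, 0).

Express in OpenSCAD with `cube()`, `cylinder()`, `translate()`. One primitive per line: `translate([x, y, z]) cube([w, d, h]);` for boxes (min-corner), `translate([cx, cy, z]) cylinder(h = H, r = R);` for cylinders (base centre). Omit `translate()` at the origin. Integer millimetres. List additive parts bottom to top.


cube([230, 190, 10]);
translate([50, 70, 10]) cube([170, 110, 200]);
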